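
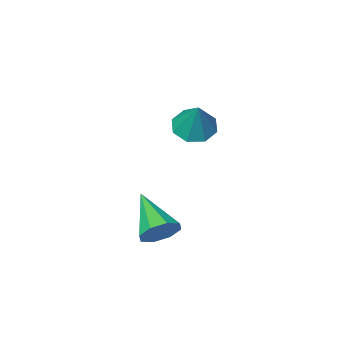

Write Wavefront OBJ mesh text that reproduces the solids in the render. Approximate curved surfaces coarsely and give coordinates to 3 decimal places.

v 1.318 3.025 -3.414
v 1.856 3.248 -2.85
v 1.062 1.295 -2.486
v 1.276 3.412 -2.703
v 0.721 3.35 -2.972
v 0.516 3.098 -3.5
v 0.78 2.803 -3.977
v 1.359 2.639 -4.124
v 1.914 2.701 -3.855
v 2.12 2.953 -3.327
v -3.048 -1.636 -1.83
v -2.443 -2.27 -1.627
v -2.672 -0.784 -0.29
v -2.168 -1.748 -1.982
v -2.409 -1.161 -2.249
v -3.024 -0.851 -2.27
v -3.653 -1.002 -2.034
v -3.928 -1.524 -1.678
v -3.687 -2.111 -1.411
v -3.072 -2.421 -1.39
f 2 1 4
f 2 4 3
f 4 1 5
f 4 5 3
f 5 1 6
f 5 6 3
f 6 1 7
f 6 7 3
f 7 1 8
f 7 8 3
f 8 1 9
f 8 9 3
f 9 1 10
f 9 10 3
f 10 1 2
f 10 2 3
f 12 11 14
f 12 14 13
f 14 11 15
f 14 15 13
f 15 11 16
f 15 16 13
f 16 11 17
f 16 17 13
f 17 11 18
f 17 18 13
f 18 11 19
f 18 19 13
f 19 11 20
f 19 20 13
f 20 11 12
f 20 12 13



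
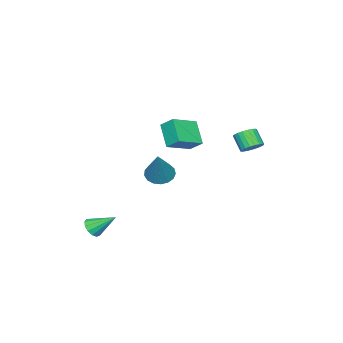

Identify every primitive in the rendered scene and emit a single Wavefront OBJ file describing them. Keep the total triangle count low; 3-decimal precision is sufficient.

v 3.774 -3.229 -3.781
v 4.385 -3.095 -3.708
v 3.406 -2.051 -2.859
v 4.275 -2.909 -3.99
v 4.006 -2.824 -4.205
v 3.663 -2.868 -4.286
v 3.355 -3.027 -4.206
v 3.181 -3.249 -3.992
v 3.195 -3.465 -3.71
v 3.392 -3.606 -3.451
v 3.711 -3.627 -3.297
v 4.05 -3.522 -3.296
v 4.302 -3.323 -3.45
v 0.687 0.647 1.576
v -0.034 -0.165 2.639
v 0.709 1.386 2.156
v -0.012 0.574 3.219
v 2.112 0.146 2.161
v 1.391 -0.666 3.224
v 2.134 0.885 2.741
v 1.413 0.073 3.804
v -3.199 2.006 0.453
v -2.593 1.749 0.493
v -2.914 1.116 1.307
v -3.521 1.374 1.267
v -2.576 1.962 0.665
v -2.897 1.329 1.479
v -2.667 2.183 0.8
v -2.988 1.55 1.614
v -2.85 2.373 0.876
v -3.171 1.74 1.69
v -3.093 2.5 0.878
v -3.414 1.867 1.692
v -3.355 2.541 0.807
v -3.676 1.908 1.621
v -3.59 2.49 0.675
v -3.911 1.857 1.489
v -3.757 2.355 0.504
v -4.079 1.723 1.318
v -3.828 2.16 0.324
v -4.149 1.528 1.139
v -3.79 1.939 0.167
v -4.112 1.306 0.981
v -3.65 1.729 0.059
v -3.972 1.096 0.873
v -3.432 1.567 0.019
v -3.754 0.934 0.833
v -3.174 1.481 0.054
v -3.496 0.848 0.868
v -2.92 1.486 0.158
v -3.242 0.853 0.973
v -2.715 1.581 0.313
v -3.036 0.948 1.127
v 1.967 -0.341 0.124
v 2.63 -0.306 -0.304
v 3.093 0.261 1.916
v 2.486 0.043 -0.331
v 2.224 0.304 -0.254
v 1.903 0.417 -0.09
v 1.596 0.357 0.123
v 1.374 0.137 0.336
v 1.288 -0.193 0.501
v 1.358 -0.556 0.579
v 1.567 -0.87 0.553
v 1.868 -1.063 0.429
v 2.191 -1.09 0.235
v 2.463 -0.946 0.016
v 2.621 -0.663 -0.179
f 2 1 4
f 2 4 3
f 4 1 5
f 4 5 3
f 5 1 6
f 5 6 3
f 6 1 7
f 6 7 3
f 7 1 8
f 7 8 3
f 8 1 9
f 8 9 3
f 9 1 10
f 9 10 3
f 10 1 11
f 10 11 3
f 11 1 12
f 11 12 3
f 12 1 13
f 12 13 3
f 13 1 2
f 13 2 3
f 15 17 14
f 18 15 14
f 14 17 16
f 16 18 14
f 15 21 17
f 19 15 18
f 19 21 15
f 17 21 16
f 20 18 16
f 16 21 20
f 20 19 18
f 21 19 20
f 23 22 26
f 23 26 24
f 24 26 27
f 24 27 25
f 26 22 28
f 26 28 27
f 27 28 29
f 27 29 25
f 28 22 30
f 28 30 29
f 29 30 31
f 29 31 25
f 30 22 32
f 30 32 31
f 31 32 33
f 31 33 25
f 32 22 34
f 32 34 33
f 33 34 35
f 33 35 25
f 34 22 36
f 34 36 35
f 35 36 37
f 35 37 25
f 36 22 38
f 36 38 37
f 37 38 39
f 37 39 25
f 38 22 40
f 38 40 39
f 39 40 41
f 39 41 25
f 40 22 42
f 40 42 41
f 41 42 43
f 41 43 25
f 42 22 44
f 42 44 43
f 43 44 45
f 43 45 25
f 44 22 46
f 44 46 45
f 45 46 47
f 45 47 25
f 46 22 48
f 46 48 47
f 47 48 49
f 47 49 25
f 48 22 50
f 48 50 49
f 49 50 51
f 49 51 25
f 50 22 52
f 50 52 51
f 51 52 53
f 51 53 25
f 52 22 23
f 52 23 53
f 53 23 24
f 53 24 25
f 55 54 57
f 55 57 56
f 57 54 58
f 57 58 56
f 58 54 59
f 58 59 56
f 59 54 60
f 59 60 56
f 60 54 61
f 60 61 56
f 61 54 62
f 61 62 56
f 62 54 63
f 62 63 56
f 63 54 64
f 63 64 56
f 64 54 65
f 64 65 56
f 65 54 66
f 65 66 56
f 66 54 67
f 66 67 56
f 67 54 68
f 67 68 56
f 68 54 55
f 68 55 56



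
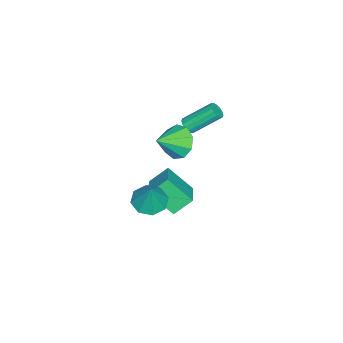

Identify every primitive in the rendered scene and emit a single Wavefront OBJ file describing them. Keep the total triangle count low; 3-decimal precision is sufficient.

v -2.063 -1.491 2.937
v -1.743 -1.668 3.291
v -2.336 -0.326 4.498
v -2.657 -0.149 4.143
v -1.604 -1.487 3.158
v -2.197 -0.145 4.365
v -1.589 -1.307 2.965
v -2.182 0.035 4.172
v -1.7 -1.177 2.765
v -2.294 0.166 3.972
v -1.91 -1.13 2.611
v -2.503 0.212 3.817
v -2.16 -1.181 2.544
v -2.753 0.162 3.75
v -2.384 -1.314 2.582
v -2.977 0.028 3.789
v -2.523 -1.495 2.715
v -3.116 -0.153 3.922
v -2.538 -1.675 2.908
v -3.131 -0.333 4.115
v -2.426 -1.806 3.108
v -3.02 -0.463 4.315
v -2.217 -1.852 3.263
v -2.81 -0.51 4.469
v -1.967 -1.802 3.33
v -2.56 -0.459 4.536
v -2.265 -2.323 -4.018
v -2.239 -3.715 -2.696
v -2.901 -1.493 -3.132
v -2.874 -2.885 -1.81
v -0.786 -1.775 -3.47
v -0.759 -3.167 -2.148
v -1.421 -0.945 -2.584
v -1.395 -2.337 -1.262
v -0.02 -2.802 -1.909
v 0.502 -3.643 -1.927
v 0.56 -2.478 -0.311
v 0.896 -3.051 -2.191
v 0.753 -2.314 -2.289
v 0.157 -1.862 -2.164
v -0.542 -1.961 -1.89
v -0.936 -2.553 -1.627
v -0.793 -3.291 -1.529
v -0.197 -3.742 -1.653
v -0.389 -1.393 3.105
v 0.238 -1.379 2.276
v 0.749 -2.107 3.955
v 0.326 -0.785 2.657
v 0.079 -0.476 3.248
v -0.387 -0.595 3.772
v -0.854 -1.088 3.984
v -1.104 -1.724 3.785
v -1.019 -2.205 3.267
v -0.64 -2.306 2.674
v -0.143 -1.98 2.283
f 2 1 5
f 2 5 3
f 3 5 6
f 3 6 4
f 5 1 7
f 5 7 6
f 6 7 8
f 6 8 4
f 7 1 9
f 7 9 8
f 8 9 10
f 8 10 4
f 9 1 11
f 9 11 10
f 10 11 12
f 10 12 4
f 11 1 13
f 11 13 12
f 12 13 14
f 12 14 4
f 13 1 15
f 13 15 14
f 14 15 16
f 14 16 4
f 15 1 17
f 15 17 16
f 16 17 18
f 16 18 4
f 17 1 19
f 17 19 18
f 18 19 20
f 18 20 4
f 19 1 21
f 19 21 20
f 20 21 22
f 20 22 4
f 21 1 23
f 21 23 22
f 22 23 24
f 22 24 4
f 23 1 25
f 23 25 24
f 24 25 26
f 24 26 4
f 25 1 2
f 25 2 26
f 26 2 3
f 26 3 4
f 28 30 27
f 31 28 27
f 27 30 29
f 29 31 27
f 28 34 30
f 32 28 31
f 32 34 28
f 30 34 29
f 33 31 29
f 29 34 33
f 33 32 31
f 34 32 33
f 36 35 38
f 36 38 37
f 38 35 39
f 38 39 37
f 39 35 40
f 39 40 37
f 40 35 41
f 40 41 37
f 41 35 42
f 41 42 37
f 42 35 43
f 42 43 37
f 43 35 44
f 43 44 37
f 44 35 36
f 44 36 37
f 46 45 48
f 46 48 47
f 48 45 49
f 48 49 47
f 49 45 50
f 49 50 47
f 50 45 51
f 50 51 47
f 51 45 52
f 51 52 47
f 52 45 53
f 52 53 47
f 53 45 54
f 53 54 47
f 54 45 55
f 54 55 47
f 55 45 46
f 55 46 47



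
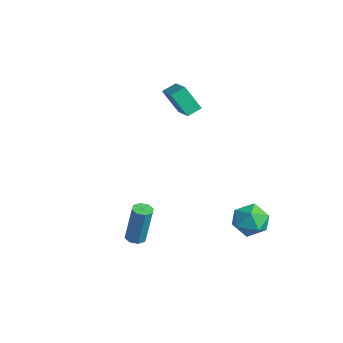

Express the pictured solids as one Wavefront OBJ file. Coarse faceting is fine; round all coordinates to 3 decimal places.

v -1.934 0.021 4.266
v -1.924 0.802 4.599
v -3.426 0.331 3.582
v -3.416 1.113 3.916
v -1.224 0.567 2.964
v -1.214 1.349 3.298
v -2.716 0.878 2.281
v -2.706 1.659 2.614
v 3.407 2.223 -1.91
v 4.294 1.984 -1.397
v 3.166 0.576 -2.263
v 4.053 0.337 -1.75
v 3.214 0.681 -1.218
v 3.363 1.699 -0.999
v 4.097 0.861 -2.661
v 4.246 1.879 -2.442
v 4.72 1.142 -1.861
v 4.174 1.03 -0.97
v 3.286 1.53 -2.69
v 2.74 1.418 -1.799
v 1.739 -3.962 -2.51
v 2.013 -4.425 -2.47
v 2.215 -4.122 -0.331
v 1.941 -3.658 -0.37
v 2.26 -4.101 -2.539
v 2.462 -3.798 -0.4
v 2.202 -3.695 -2.591
v 2.404 -3.392 -0.452
v 1.872 -3.446 -2.595
v 2.074 -3.142 -0.456
v 1.465 -3.498 -2.549
v 1.667 -3.195 -0.41
v 1.218 -3.822 -2.48
v 1.42 -3.519 -0.341
v 1.276 -4.228 -2.428
v 1.478 -3.925 -0.289
v 1.606 -4.478 -2.424
v 1.808 -4.174 -0.285
f 2 4 1
f 5 2 1
f 1 4 3
f 3 5 1
f 2 8 4
f 6 2 5
f 6 8 2
f 4 8 3
f 7 5 3
f 3 8 7
f 7 6 5
f 8 6 7
f 9 20 14
f 9 14 10
f 9 10 16
f 9 16 19
f 9 19 20
f 10 14 18
f 14 20 13
f 20 19 11
f 19 16 15
f 16 10 17
f 12 18 13
f 12 13 11
f 12 11 15
f 12 15 17
f 12 17 18
f 13 18 14
f 11 13 20
f 15 11 19
f 17 15 16
f 18 17 10
f 22 21 25
f 22 25 23
f 23 25 26
f 23 26 24
f 25 21 27
f 25 27 26
f 26 27 28
f 26 28 24
f 27 21 29
f 27 29 28
f 28 29 30
f 28 30 24
f 29 21 31
f 29 31 30
f 30 31 32
f 30 32 24
f 31 21 33
f 31 33 32
f 32 33 34
f 32 34 24
f 33 21 35
f 33 35 34
f 34 35 36
f 34 36 24
f 35 21 37
f 35 37 36
f 36 37 38
f 36 38 24
f 37 21 22
f 37 22 38
f 38 22 23
f 38 23 24



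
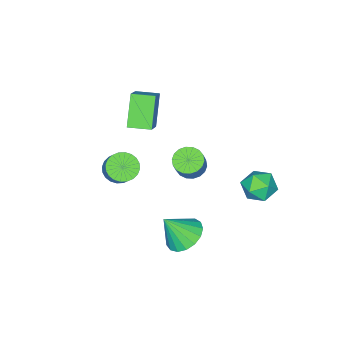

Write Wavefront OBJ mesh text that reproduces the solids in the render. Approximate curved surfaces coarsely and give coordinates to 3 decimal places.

v -0.368 -3.389 -1.301
v -1.4 -4.014 0.231
v 0.726 -2.723 -0.292
v -0.306 -3.348 1.24
v 0.266 -4.432 -1.3
v -0.766 -5.057 0.232
v 1.36 -3.766 -0.291
v 0.328 -4.391 1.241
v 3.028 -2.825 -1.721
v 3.592 -2.484 -2.225
v 4.017 -1.854 -1.322
v 3.452 -2.195 -0.819
v 3.346 -2.275 -2.255
v 3.771 -1.645 -1.352
v 3.052 -2.15 -2.204
v 3.477 -1.52 -1.301
v 2.754 -2.128 -2.079
v 3.178 -1.498 -1.176
v 2.498 -2.212 -1.9
v 2.922 -1.582 -0.997
v 2.322 -2.389 -1.694
v 2.746 -1.759 -0.791
v 2.254 -2.633 -1.492
v 2.678 -2.003 -0.589
v 2.303 -2.906 -1.325
v 2.728 -2.276 -0.422
v 2.463 -3.166 -1.218
v 2.888 -2.536 -0.315
v 2.709 -3.375 -1.188
v 3.134 -2.745 -0.285
v 3.003 -3.5 -1.239
v 3.428 -2.87 -0.336
v 3.302 -3.522 -1.364
v 3.726 -2.892 -0.461
v 3.558 -3.438 -1.543
v 3.982 -2.808 -0.64
v 3.734 -3.261 -1.749
v 4.158 -2.631 -0.846
v 3.802 -3.017 -1.951
v 4.226 -2.387 -1.048
v 3.752 -2.744 -2.118
v 4.177 -2.114 -1.215
v -0.746 -1.45 -3.532
v -0.097 -1.223 -3.941
v 0.475 -0.942 -2.877
v -0.174 -1.17 -2.468
v -0.286 -0.922 -3.918
v 0.286 -0.642 -2.854
v -0.566 -0.726 -3.82
v 0.006 -0.445 -2.755
v -0.882 -0.673 -3.664
v -0.31 -0.393 -2.6
v -1.171 -0.774 -3.482
v -0.599 -0.494 -2.418
v -1.375 -1.009 -3.31
v -0.804 -0.729 -2.246
v -1.455 -1.332 -3.182
v -0.884 -1.051 -2.118
v -1.395 -1.678 -3.123
v -0.823 -1.397 -2.059
v -1.206 -1.978 -3.146
v -0.634 -1.698 -2.082
v -0.926 -2.175 -3.245
v -0.354 -1.894 -2.18
v -0.61 -2.227 -3.4
v -0.038 -1.947 -2.336
v -0.321 -2.126 -3.582
v 0.251 -1.846 -2.518
v -0.116 -1.891 -3.754
v 0.455 -1.611 -2.69
v -0.036 -1.569 -3.882
v 0.535 -1.288 -2.818
v 2.769 1.054 -4.689
v 3.724 1.433 -4.987
v 3.491 0.366 -3.251
v 3.525 1.812 -4.706
v 3.152 2.017 -4.421
v 2.691 2.001 -4.197
v 2.249 1.768 -4.086
v 1.925 1.372 -4.114
v 1.795 0.903 -4.273
v 1.888 0.468 -4.527
v 2.183 0.168 -4.819
v 2.613 0.071 -5.081
v 3.078 0.199 -5.253
v 3.472 0.522 -5.296
v 3.705 0.968 -5.2
v -1.272 2.956 -2.728
v -0.568 2.335 -3.037
v -2.352 2.165 -3.603
v -1.648 1.544 -3.912
v -1.945 1.525 -2.97
v -1.277 2.014 -2.429
v -1.643 2.486 -4.211
v -0.975 2.975 -3.67
v -0.797 2.045 -3.954
v -0.983 1.451 -3.186
v -1.937 3.049 -3.454
v -2.123 2.455 -2.686
f 2 4 1
f 5 2 1
f 1 4 3
f 3 5 1
f 2 8 4
f 6 2 5
f 6 8 2
f 4 8 3
f 7 5 3
f 3 8 7
f 7 6 5
f 8 6 7
f 10 9 13
f 10 13 11
f 11 13 14
f 11 14 12
f 13 9 15
f 13 15 14
f 14 15 16
f 14 16 12
f 15 9 17
f 15 17 16
f 16 17 18
f 16 18 12
f 17 9 19
f 17 19 18
f 18 19 20
f 18 20 12
f 19 9 21
f 19 21 20
f 20 21 22
f 20 22 12
f 21 9 23
f 21 23 22
f 22 23 24
f 22 24 12
f 23 9 25
f 23 25 24
f 24 25 26
f 24 26 12
f 25 9 27
f 25 27 26
f 26 27 28
f 26 28 12
f 27 9 29
f 27 29 28
f 28 29 30
f 28 30 12
f 29 9 31
f 29 31 30
f 30 31 32
f 30 32 12
f 31 9 33
f 31 33 32
f 32 33 34
f 32 34 12
f 33 9 35
f 33 35 34
f 34 35 36
f 34 36 12
f 35 9 37
f 35 37 36
f 36 37 38
f 36 38 12
f 37 9 39
f 37 39 38
f 38 39 40
f 38 40 12
f 39 9 41
f 39 41 40
f 40 41 42
f 40 42 12
f 41 9 10
f 41 10 42
f 42 10 11
f 42 11 12
f 44 43 47
f 44 47 45
f 45 47 48
f 45 48 46
f 47 43 49
f 47 49 48
f 48 49 50
f 48 50 46
f 49 43 51
f 49 51 50
f 50 51 52
f 50 52 46
f 51 43 53
f 51 53 52
f 52 53 54
f 52 54 46
f 53 43 55
f 53 55 54
f 54 55 56
f 54 56 46
f 55 43 57
f 55 57 56
f 56 57 58
f 56 58 46
f 57 43 59
f 57 59 58
f 58 59 60
f 58 60 46
f 59 43 61
f 59 61 60
f 60 61 62
f 60 62 46
f 61 43 63
f 61 63 62
f 62 63 64
f 62 64 46
f 63 43 65
f 63 65 64
f 64 65 66
f 64 66 46
f 65 43 67
f 65 67 66
f 66 67 68
f 66 68 46
f 67 43 69
f 67 69 68
f 68 69 70
f 68 70 46
f 69 43 71
f 69 71 70
f 70 71 72
f 70 72 46
f 71 43 44
f 71 44 72
f 72 44 45
f 72 45 46
f 74 73 76
f 74 76 75
f 76 73 77
f 76 77 75
f 77 73 78
f 77 78 75
f 78 73 79
f 78 79 75
f 79 73 80
f 79 80 75
f 80 73 81
f 80 81 75
f 81 73 82
f 81 82 75
f 82 73 83
f 82 83 75
f 83 73 84
f 83 84 75
f 84 73 85
f 84 85 75
f 85 73 86
f 85 86 75
f 86 73 87
f 86 87 75
f 87 73 74
f 87 74 75
f 88 99 93
f 88 93 89
f 88 89 95
f 88 95 98
f 88 98 99
f 89 93 97
f 93 99 92
f 99 98 90
f 98 95 94
f 95 89 96
f 91 97 92
f 91 92 90
f 91 90 94
f 91 94 96
f 91 96 97
f 92 97 93
f 90 92 99
f 94 90 98
f 96 94 95
f 97 96 89



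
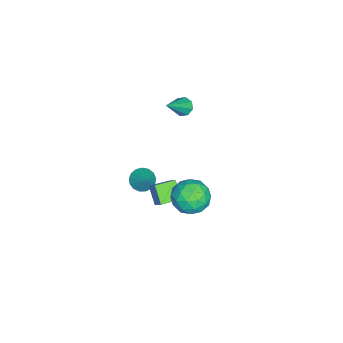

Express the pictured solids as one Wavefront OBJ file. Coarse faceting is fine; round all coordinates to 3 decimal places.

v -4.08 -2.348 -0.937
v -3.684 -2.394 -1.358
v -2.68 -2.872 0.437
v -3.701 -1.985 -1.185
v -3.94 -1.789 -0.866
v -4.261 -1.92 -0.589
v -4.476 -2.301 -0.515
v -4.459 -2.71 -0.689
v -4.22 -2.906 -1.007
v -3.899 -2.775 -1.284
v 1.263 -1.714 -1.487
v 1.815 -1.26 -0.704
v 1.933 -1.24 -2.235
v 2.485 -0.786 -1.452
v 1.915 -2.574 -1.448
v 2.467 -2.12 -0.665
v 2.585 -2.1 -2.196
v 3.137 -1.646 -1.413
v 3.039 0.688 -0.905
v 3.53 0.265 -0.089
v 2.23 -0.765 -1.171
v 2.721 -1.188 -0.355
v 2.007 -0.445 -0.206
v 2.507 0.453 -0.041
v 3.253 -0.953 -1.219
v 3.753 -0.055 -1.054
v 3.662 -0.749 -0.283
v 2.892 -0.435 0.343
v 2.868 -0.065 -1.603
v 2.098 0.249 -0.977
v 3.355 0.604 -0.474
v 2.405 -1.104 -0.786
v 1.985 -0.668 -0.699
v 2.273 -0.916 -0.219
v 2.754 0.715 -0.446
v 3.043 0.466 0.034
v 2.147 0.049 -0.035
v 2.717 -0.966 -1.294
v 3.006 -1.215 -0.814
v 3.487 0.416 -1.041
v 3.775 0.168 -0.561
v 3.613 -0.549 -1.225
v 3.721 -0.24 -0.108
v 3.246 -1.094 -0.265
v 3.559 -0.956 -0.772
v 3.853 -0.429 -0.675
v 3.269 -0.056 0.26
v 2.793 -0.91 0.103
v 2.374 -0.473 0.191
v 2.667 0.055 0.288
v 3.346 -0.652 0.145
v 2.967 0.41 -1.363
v 2.491 -0.444 -1.52
v 3.093 -0.555 -1.548
v 3.386 -0.027 -1.451
v 2.514 0.594 -0.995
v 2.039 -0.26 -1.152
v 1.907 -0.071 -0.585
v 2.201 0.456 -0.488
v 2.414 0.152 -1.405
v -0.65 -3.598 -4.026
v -0.219 -4.144 -4.101
v 0.11 -3.122 -3.114
v -0.1 -3.918 -4.318
v -0.108 -3.618 -4.468
v -0.239 -3.314 -4.517
v -0.465 -3.075 -4.453
v -0.734 -2.956 -4.292
v -0.983 -2.984 -4.07
v -1.156 -3.152 -3.838
v -1.213 -3.423 -3.649
v -1.141 -3.734 -3.546
v -0.957 -4.013 -3.554
v -0.703 -4.198 -3.67
v -0.436 -4.245 -3.867
f 2 1 4
f 2 4 3
f 4 1 5
f 4 5 3
f 5 1 6
f 5 6 3
f 6 1 7
f 6 7 3
f 7 1 8
f 7 8 3
f 8 1 9
f 8 9 3
f 9 1 10
f 9 10 3
f 10 1 2
f 10 2 3
f 12 14 11
f 15 12 11
f 11 14 13
f 13 15 11
f 12 18 14
f 16 12 15
f 16 18 12
f 14 18 13
f 17 15 13
f 13 18 17
f 17 16 15
f 18 16 17
f 19 56 35
f 56 30 59
f 35 59 24
f 56 59 35
f 19 35 31
f 35 24 36
f 31 36 20
f 35 36 31
f 19 31 40
f 31 20 41
f 40 41 26
f 31 41 40
f 19 40 52
f 40 26 55
f 52 55 29
f 40 55 52
f 19 52 56
f 52 29 60
f 56 60 30
f 52 60 56
f 20 36 47
f 36 24 50
f 47 50 28
f 36 50 47
f 24 59 37
f 59 30 58
f 37 58 23
f 59 58 37
f 30 60 57
f 60 29 53
f 57 53 21
f 60 53 57
f 29 55 54
f 55 26 42
f 54 42 25
f 55 42 54
f 26 41 46
f 41 20 43
f 46 43 27
f 41 43 46
f 22 48 34
f 48 28 49
f 34 49 23
f 48 49 34
f 22 34 32
f 34 23 33
f 32 33 21
f 34 33 32
f 22 32 39
f 32 21 38
f 39 38 25
f 32 38 39
f 22 39 44
f 39 25 45
f 44 45 27
f 39 45 44
f 22 44 48
f 44 27 51
f 48 51 28
f 44 51 48
f 23 49 37
f 49 28 50
f 37 50 24
f 49 50 37
f 21 33 57
f 33 23 58
f 57 58 30
f 33 58 57
f 25 38 54
f 38 21 53
f 54 53 29
f 38 53 54
f 27 45 46
f 45 25 42
f 46 42 26
f 45 42 46
f 28 51 47
f 51 27 43
f 47 43 20
f 51 43 47
f 62 61 64
f 62 64 63
f 64 61 65
f 64 65 63
f 65 61 66
f 65 66 63
f 66 61 67
f 66 67 63
f 67 61 68
f 67 68 63
f 68 61 69
f 68 69 63
f 69 61 70
f 69 70 63
f 70 61 71
f 70 71 63
f 71 61 72
f 71 72 63
f 72 61 73
f 72 73 63
f 73 61 74
f 73 74 63
f 74 61 75
f 74 75 63
f 75 61 62
f 75 62 63



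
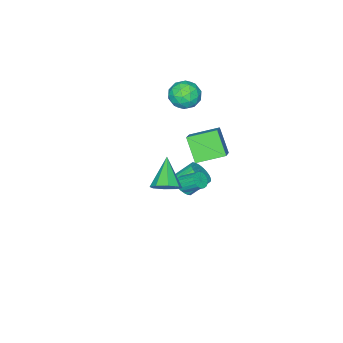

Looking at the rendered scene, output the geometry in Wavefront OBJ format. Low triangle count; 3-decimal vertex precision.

v -0.551 0.483 -2.409
v -0.063 1.063 -2.36
v -0.861 1.658 -1.463
v -1.349 1.077 -1.511
v -0.241 1.155 -2.579
v -1.039 1.75 -1.681
v -0.466 1.145 -2.772
v -1.264 1.74 -1.874
v -0.704 1.033 -2.91
v -1.501 1.628 -2.012
v -0.919 0.838 -2.971
v -1.716 1.433 -2.073
v -1.077 0.589 -2.947
v -1.875 1.184 -2.049
v -1.156 0.323 -2.841
v -1.954 0.918 -1.943
v -1.143 0.082 -2.669
v -1.94 0.677 -1.771
v -1.039 -0.098 -2.457
v -1.837 0.497 -1.56
v -0.861 -0.19 -2.239
v -1.659 0.405 -1.341
v -0.636 -0.18 -2.046
v -1.434 0.415 -1.148
v -0.399 -0.068 -1.908
v -1.196 0.527 -1.01
v -0.184 0.127 -1.847
v -0.981 0.722 -0.949
v -0.025 0.376 -1.871
v -0.823 0.971 -0.973
v 0.054 0.642 -1.977
v -0.744 1.237 -1.079
v 0.04 0.883 -2.149
v -0.757 1.478 -1.251
v -3.183 -0.569 2.721
v -2.72 -0.47 3.528
v -2.18 -1.61 2.272
v -1.717 -1.511 3.079
v -2.566 -1.906 3.072
v -3.186 -1.262 3.349
v -1.714 -0.818 2.451
v -2.334 -0.174 2.728
v -1.812 -0.624 3.361
v -2.338 -1.296 3.745
v -2.562 -0.784 2.055
v -3.088 -1.456 2.439
v -3.04 -0.428 3.164
v -1.86 -1.652 2.636
v -2.359 -1.884 2.632
v -2.087 -1.826 3.107
v -3.313 -0.893 3.059
v -3.041 -0.835 3.533
v -2.95 -1.679 3.265
v -1.859 -1.245 2.267
v -1.587 -1.187 2.741
v -2.813 -0.254 2.693
v -2.541 -0.196 3.168
v -1.95 -0.401 2.535
v -2.234 -0.46 3.54
v -1.644 -1.073 3.276
v -1.643 -0.665 2.907
v -2.007 -0.287 3.07
v -2.543 -0.855 3.766
v -1.953 -1.468 3.502
v -2.452 -1.699 3.498
v -2.817 -1.321 3.661
v -2.009 -0.946 3.668
v -2.947 -0.612 2.298
v -2.357 -1.225 2.034
v -2.083 -0.759 2.139
v -2.448 -0.381 2.302
v -3.256 -1.007 2.524
v -2.666 -1.62 2.26
v -2.893 -1.793 2.73
v -3.257 -1.415 2.893
v -2.891 -1.134 2.132
v 4.499 3.969 3.219
v 5.099 3.874 3.708
v 3.461 3.091 4.321
v 4.791 4.375 3.817
v 4.313 4.637 3.575
v 3.943 4.508 3.125
v 3.898 4.063 2.729
v 4.206 3.563 2.62
v 4.684 3.301 2.862
v 5.054 3.43 3.312
v 0.468 1.521 -0.931
v 0.78 1.824 -1.197
v 0.523 2.722 -0.476
v 0.212 2.419 -0.209
v 0.581 1.852 -1.302
v 0.324 2.75 -0.581
v 0.359 1.814 -1.334
v 0.102 2.712 -0.612
v 0.159 1.718 -1.285
v -0.098 2.616 -0.564
v 0.02 1.583 -1.167
v -0.236 2.481 -0.445
v -0.029 1.436 -1.001
v -0.286 2.333 -0.28
v 0.019 1.305 -0.822
v -0.237 2.203 -0.101
v 0.157 1.218 -0.664
v -0.1 2.116 0.057
v 0.356 1.19 -0.559
v 0.099 2.088 0.162
v 0.578 1.228 -0.528
v 0.321 2.126 0.194
v 0.778 1.324 -0.576
v 0.521 2.222 0.145
v 0.916 1.459 -0.695
v 0.66 2.357 0.027
v 0.966 1.607 -0.86
v 0.709 2.504 -0.139
v 0.917 1.737 -1.039
v 0.661 2.635 -0.318
v -1.234 0.971 -0.46
v -1.623 0.009 0.784
v -2.37 2.052 0.021
v -2.759 1.089 1.265
v -0.261 1.631 0.355
v -0.65 0.668 1.599
v -1.397 2.711 0.836
v -1.786 1.749 2.08
f 2 1 5
f 2 5 3
f 3 5 6
f 3 6 4
f 5 1 7
f 5 7 6
f 6 7 8
f 6 8 4
f 7 1 9
f 7 9 8
f 8 9 10
f 8 10 4
f 9 1 11
f 9 11 10
f 10 11 12
f 10 12 4
f 11 1 13
f 11 13 12
f 12 13 14
f 12 14 4
f 13 1 15
f 13 15 14
f 14 15 16
f 14 16 4
f 15 1 17
f 15 17 16
f 16 17 18
f 16 18 4
f 17 1 19
f 17 19 18
f 18 19 20
f 18 20 4
f 19 1 21
f 19 21 20
f 20 21 22
f 20 22 4
f 21 1 23
f 21 23 22
f 22 23 24
f 22 24 4
f 23 1 25
f 23 25 24
f 24 25 26
f 24 26 4
f 25 1 27
f 25 27 26
f 26 27 28
f 26 28 4
f 27 1 29
f 27 29 28
f 28 29 30
f 28 30 4
f 29 1 31
f 29 31 30
f 30 31 32
f 30 32 4
f 31 1 33
f 31 33 32
f 32 33 34
f 32 34 4
f 33 1 2
f 33 2 34
f 34 2 3
f 34 3 4
f 35 72 51
f 72 46 75
f 51 75 40
f 72 75 51
f 35 51 47
f 51 40 52
f 47 52 36
f 51 52 47
f 35 47 56
f 47 36 57
f 56 57 42
f 47 57 56
f 35 56 68
f 56 42 71
f 68 71 45
f 56 71 68
f 35 68 72
f 68 45 76
f 72 76 46
f 68 76 72
f 36 52 63
f 52 40 66
f 63 66 44
f 52 66 63
f 40 75 53
f 75 46 74
f 53 74 39
f 75 74 53
f 46 76 73
f 76 45 69
f 73 69 37
f 76 69 73
f 45 71 70
f 71 42 58
f 70 58 41
f 71 58 70
f 42 57 62
f 57 36 59
f 62 59 43
f 57 59 62
f 38 64 50
f 64 44 65
f 50 65 39
f 64 65 50
f 38 50 48
f 50 39 49
f 48 49 37
f 50 49 48
f 38 48 55
f 48 37 54
f 55 54 41
f 48 54 55
f 38 55 60
f 55 41 61
f 60 61 43
f 55 61 60
f 38 60 64
f 60 43 67
f 64 67 44
f 60 67 64
f 39 65 53
f 65 44 66
f 53 66 40
f 65 66 53
f 37 49 73
f 49 39 74
f 73 74 46
f 49 74 73
f 41 54 70
f 54 37 69
f 70 69 45
f 54 69 70
f 43 61 62
f 61 41 58
f 62 58 42
f 61 58 62
f 44 67 63
f 67 43 59
f 63 59 36
f 67 59 63
f 78 77 80
f 78 80 79
f 80 77 81
f 80 81 79
f 81 77 82
f 81 82 79
f 82 77 83
f 82 83 79
f 83 77 84
f 83 84 79
f 84 77 85
f 84 85 79
f 85 77 86
f 85 86 79
f 86 77 78
f 86 78 79
f 88 87 91
f 88 91 89
f 89 91 92
f 89 92 90
f 91 87 93
f 91 93 92
f 92 93 94
f 92 94 90
f 93 87 95
f 93 95 94
f 94 95 96
f 94 96 90
f 95 87 97
f 95 97 96
f 96 97 98
f 96 98 90
f 97 87 99
f 97 99 98
f 98 99 100
f 98 100 90
f 99 87 101
f 99 101 100
f 100 101 102
f 100 102 90
f 101 87 103
f 101 103 102
f 102 103 104
f 102 104 90
f 103 87 105
f 103 105 104
f 104 105 106
f 104 106 90
f 105 87 107
f 105 107 106
f 106 107 108
f 106 108 90
f 107 87 109
f 107 109 108
f 108 109 110
f 108 110 90
f 109 87 111
f 109 111 110
f 110 111 112
f 110 112 90
f 111 87 113
f 111 113 112
f 112 113 114
f 112 114 90
f 113 87 115
f 113 115 114
f 114 115 116
f 114 116 90
f 115 87 88
f 115 88 116
f 116 88 89
f 116 89 90
f 118 120 117
f 121 118 117
f 117 120 119
f 119 121 117
f 118 124 120
f 122 118 121
f 122 124 118
f 120 124 119
f 123 121 119
f 119 124 123
f 123 122 121
f 124 122 123



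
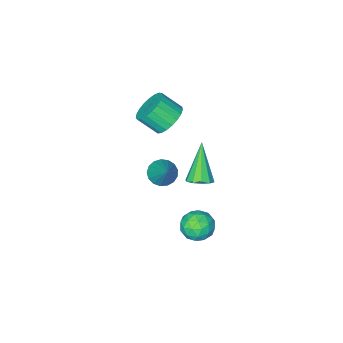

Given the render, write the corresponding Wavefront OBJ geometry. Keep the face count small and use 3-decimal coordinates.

v -2.102 -1.024 1.844
v -1.697 -1.42 1.183
v -1.113 -2.111 1.956
v -1.518 -1.716 2.616
v -1.472 -1.147 1.257
v -0.887 -1.838 2.03
v -1.355 -0.853 1.432
v -0.771 -1.544 2.205
v -1.368 -0.588 1.678
v -0.783 -1.279 2.451
v -1.508 -0.399 1.953
v -0.923 -1.09 2.726
v -1.75 -0.318 2.209
v -1.166 -1.009 2.982
v -2.053 -0.359 2.402
v -1.469 -1.05 3.175
v -2.365 -0.515 2.498
v -1.781 -1.206 3.271
v -2.632 -0.759 2.481
v -2.047 -1.45 3.254
v -2.806 -1.049 2.354
v -2.222 -1.741 3.127
v -2.859 -1.335 2.139
v -2.275 -2.026 2.911
v -2.782 -1.567 1.872
v -2.197 -2.258 2.645
v -2.586 -1.705 1.601
v -2.002 -2.396 2.373
v -2.307 -1.726 1.371
v -1.723 -2.417 2.144
v -1.993 -1.625 1.224
v -1.408 -2.316 1.996
v -1.474 2.073 0.332
v -1.049 1.611 0.278
v -2.206 1.207 1.968
v -0.893 1.893 0.497
v -0.959 2.243 0.653
v -1.222 2.529 0.687
v -1.581 2.64 0.585
v -1.899 2.535 0.386
v -2.054 2.253 0.168
v -1.988 1.902 0.012
v -1.726 1.617 -0.022
v -1.367 1.506 0.08
v -1.079 -0.13 -0.686
v -0.418 -0.265 -0.827
v -0.561 0.99 0.666
v -0.488 -0.004 -1.017
v -0.693 0.228 -1.131
v -0.987 0.379 -1.143
v -1.302 0.412 -1.05
v -1.566 0.322 -0.873
v -1.719 0.128 -0.654
v -1.725 -0.125 -0.442
v -1.583 -0.379 -0.286
v -1.326 -0.576 -0.221
v -1.013 -0.671 -0.263
v -0.715 -0.642 -0.401
v -0.5 -0.496 -0.605
v -2.123 2.156 -2.817
v -1.831 2.53 -3.512
v -1.309 1.09 -3.048
v -1.017 1.464 -3.743
v -0.827 1.777 -2.985
v -1.33 2.436 -2.843
v -1.81 1.184 -3.717
v -2.313 1.843 -3.575
v -1.637 1.929 -4.068
v -1.03 2.295 -3.616
v -2.11 1.325 -2.944
v -1.503 1.691 -2.492
v -2.049 2.436 -3.145
v -1.091 1.184 -3.415
v -0.98 1.368 -2.97
v -0.808 1.587 -3.379
v -1.754 2.381 -2.751
v -1.583 2.601 -3.16
v -0.992 2.158 -2.85
v -1.557 1.019 -3.4
v -1.386 1.239 -3.809
v -2.332 2.033 -3.181
v -2.16 2.252 -3.59
v -2.148 1.462 -3.71
v -1.763 2.303 -3.88
v -1.284 1.676 -4.015
v -1.75 1.512 -4
v -2.046 1.899 -3.917
v -1.406 2.518 -3.614
v -0.927 1.892 -3.749
v -0.816 2.076 -3.304
v -1.112 2.463 -3.221
v -1.292 2.165 -3.941
v -2.213 1.728 -2.811
v -1.734 1.102 -2.946
v -2.028 1.157 -3.339
v -2.324 1.544 -3.256
v -1.856 1.944 -2.545
v -1.377 1.317 -2.68
v -1.094 1.721 -2.643
v -1.39 2.108 -2.56
v -1.848 1.455 -2.619
f 2 1 5
f 2 5 3
f 3 5 6
f 3 6 4
f 5 1 7
f 5 7 6
f 6 7 8
f 6 8 4
f 7 1 9
f 7 9 8
f 8 9 10
f 8 10 4
f 9 1 11
f 9 11 10
f 10 11 12
f 10 12 4
f 11 1 13
f 11 13 12
f 12 13 14
f 12 14 4
f 13 1 15
f 13 15 14
f 14 15 16
f 14 16 4
f 15 1 17
f 15 17 16
f 16 17 18
f 16 18 4
f 17 1 19
f 17 19 18
f 18 19 20
f 18 20 4
f 19 1 21
f 19 21 20
f 20 21 22
f 20 22 4
f 21 1 23
f 21 23 22
f 22 23 24
f 22 24 4
f 23 1 25
f 23 25 24
f 24 25 26
f 24 26 4
f 25 1 27
f 25 27 26
f 26 27 28
f 26 28 4
f 27 1 29
f 27 29 28
f 28 29 30
f 28 30 4
f 29 1 31
f 29 31 30
f 30 31 32
f 30 32 4
f 31 1 2
f 31 2 32
f 32 2 3
f 32 3 4
f 34 33 36
f 34 36 35
f 36 33 37
f 36 37 35
f 37 33 38
f 37 38 35
f 38 33 39
f 38 39 35
f 39 33 40
f 39 40 35
f 40 33 41
f 40 41 35
f 41 33 42
f 41 42 35
f 42 33 43
f 42 43 35
f 43 33 44
f 43 44 35
f 44 33 34
f 44 34 35
f 46 45 48
f 46 48 47
f 48 45 49
f 48 49 47
f 49 45 50
f 49 50 47
f 50 45 51
f 50 51 47
f 51 45 52
f 51 52 47
f 52 45 53
f 52 53 47
f 53 45 54
f 53 54 47
f 54 45 55
f 54 55 47
f 55 45 56
f 55 56 47
f 56 45 57
f 56 57 47
f 57 45 58
f 57 58 47
f 58 45 59
f 58 59 47
f 59 45 46
f 59 46 47
f 60 97 76
f 97 71 100
f 76 100 65
f 97 100 76
f 60 76 72
f 76 65 77
f 72 77 61
f 76 77 72
f 60 72 81
f 72 61 82
f 81 82 67
f 72 82 81
f 60 81 93
f 81 67 96
f 93 96 70
f 81 96 93
f 60 93 97
f 93 70 101
f 97 101 71
f 93 101 97
f 61 77 88
f 77 65 91
f 88 91 69
f 77 91 88
f 65 100 78
f 100 71 99
f 78 99 64
f 100 99 78
f 71 101 98
f 101 70 94
f 98 94 62
f 101 94 98
f 70 96 95
f 96 67 83
f 95 83 66
f 96 83 95
f 67 82 87
f 82 61 84
f 87 84 68
f 82 84 87
f 63 89 75
f 89 69 90
f 75 90 64
f 89 90 75
f 63 75 73
f 75 64 74
f 73 74 62
f 75 74 73
f 63 73 80
f 73 62 79
f 80 79 66
f 73 79 80
f 63 80 85
f 80 66 86
f 85 86 68
f 80 86 85
f 63 85 89
f 85 68 92
f 89 92 69
f 85 92 89
f 64 90 78
f 90 69 91
f 78 91 65
f 90 91 78
f 62 74 98
f 74 64 99
f 98 99 71
f 74 99 98
f 66 79 95
f 79 62 94
f 95 94 70
f 79 94 95
f 68 86 87
f 86 66 83
f 87 83 67
f 86 83 87
f 69 92 88
f 92 68 84
f 88 84 61
f 92 84 88



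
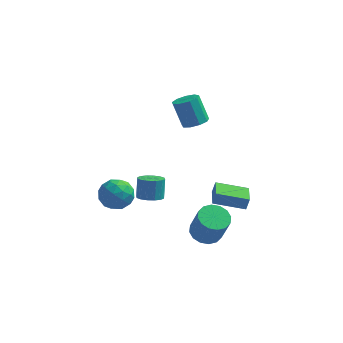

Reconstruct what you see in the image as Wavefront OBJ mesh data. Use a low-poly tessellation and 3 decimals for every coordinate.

v 1.388 1.774 2.756
v 2.132 2.126 2.97
v 1.436 2.598 4.618
v 0.692 2.246 4.404
v 1.791 2.521 2.713
v 1.095 2.993 4.361
v 1.262 2.567 2.476
v 0.566 3.038 4.124
v 0.792 2.242 2.37
v 0.096 2.713 4.018
v 0.601 1.698 2.445
v -0.096 2.169 4.093
v 0.778 1.19 2.665
v 0.082 1.661 4.313
v 1.241 0.955 2.928
v 0.544 1.426 4.576
v 1.772 1.104 3.11
v 1.076 1.575 4.758
v 2.124 1.566 3.127
v 1.428 2.038 4.774
v 2.593 -1.196 -4.719
v 3.348 -1.755 -5.116
v 3.943 -2.283 -3.237
v 3.187 -1.724 -2.841
v 3.556 -1.274 -5.046
v 4.15 -1.803 -3.167
v 3.505 -0.773 -4.889
v 4.1 -1.301 -3.01
v 3.21 -0.385 -4.686
v 3.805 -0.913 -2.808
v 2.75 -0.214 -4.493
v 3.344 -0.742 -2.614
v 2.247 -0.306 -4.36
v 2.842 -0.835 -2.481
v 1.837 -0.637 -4.323
v 2.432 -1.165 -2.444
v 1.63 -1.117 -4.393
v 2.224 -1.646 -2.514
v 1.68 -1.619 -4.55
v 2.275 -2.147 -2.671
v 1.975 -2.007 -4.752
v 2.57 -2.535 -2.874
v 2.436 -2.178 -4.946
v 3.03 -2.706 -3.067
v 2.938 -2.085 -5.079
v 3.533 -2.614 -3.2
v 2.939 -1.06 -2.16
v 3.124 -0.937 -1.35
v 2.663 0.376 -2.315
v 2.848 0.499 -1.505
v 4.892 -0.739 -2.655
v 5.077 -0.616 -1.845
v 4.616 0.697 -2.81
v 4.801 0.82 -2
v -0.965 -0.204 -2.931
v -0.239 0.188 -3.089
v -0.289 0.796 -1.807
v -1.015 0.404 -1.649
v -0.547 0.46 -3.23
v -0.597 1.069 -1.948
v -0.967 0.554 -3.291
v -1.017 1.163 -2.009
v -1.386 0.445 -3.256
v -1.436 1.054 -1.974
v -1.693 0.162 -3.134
v -1.743 0.771 -1.852
v -1.804 -0.219 -2.957
v -1.854 0.39 -1.675
v -1.691 -0.596 -2.773
v -1.741 0.012 -1.491
v -1.383 -0.869 -2.632
v -1.433 -0.26 -1.35
v -0.963 -0.963 -2.571
v -1.013 -0.354 -1.289
v -0.544 -0.854 -2.606
v -0.594 -0.245 -1.324
v -0.237 -0.571 -2.728
v -0.287 0.038 -1.446
v -0.126 -0.19 -2.905
v -0.176 0.419 -1.623
v -3.315 0.24 -2.218
v -2.392 0.141 -2.924
v -3.408 -1.641 -2.076
v -2.485 -1.74 -2.782
v -2.354 -1.303 -1.708
v -2.296 -0.141 -1.796
v -3.504 -1.359 -3.204
v -3.446 -0.197 -3.292
v -2.508 -0.848 -3.534
v -1.797 -0.813 -2.609
v -4.003 -0.687 -2.391
v -3.292 -0.652 -1.466
v -2.845 0.355 -2.584
v -2.955 -1.855 -2.416
v -2.878 -1.599 -1.785
v -2.335 -1.657 -2.2
v -2.789 0.19 -1.92
v -2.246 0.132 -2.336
v -2.224 -0.717 -1.62
v -3.554 -1.632 -2.664
v -3.011 -1.69 -3.08
v -3.465 0.157 -2.8
v -2.922 0.099 -3.215
v -3.576 -0.783 -3.38
v -2.371 -0.284 -3.357
v -2.425 -1.389 -3.273
v -3.025 -1.166 -3.522
v -2.991 -0.482 -3.573
v -1.953 -0.263 -2.814
v -2.008 -1.369 -2.73
v -1.931 -1.112 -2.098
v -1.897 -0.429 -2.15
v -2.021 -0.844 -3.172
v -3.792 -0.131 -2.27
v -3.847 -1.237 -2.186
v -3.903 -1.071 -2.85
v -3.869 -0.388 -2.902
v -3.375 -0.111 -1.727
v -3.429 -1.216 -1.643
v -2.809 -1.018 -1.427
v -2.775 -0.334 -1.478
v -3.779 -0.656 -1.828
f 2 1 5
f 2 5 3
f 3 5 6
f 3 6 4
f 5 1 7
f 5 7 6
f 6 7 8
f 6 8 4
f 7 1 9
f 7 9 8
f 8 9 10
f 8 10 4
f 9 1 11
f 9 11 10
f 10 11 12
f 10 12 4
f 11 1 13
f 11 13 12
f 12 13 14
f 12 14 4
f 13 1 15
f 13 15 14
f 14 15 16
f 14 16 4
f 15 1 17
f 15 17 16
f 16 17 18
f 16 18 4
f 17 1 19
f 17 19 18
f 18 19 20
f 18 20 4
f 19 1 2
f 19 2 20
f 20 2 3
f 20 3 4
f 22 21 25
f 22 25 23
f 23 25 26
f 23 26 24
f 25 21 27
f 25 27 26
f 26 27 28
f 26 28 24
f 27 21 29
f 27 29 28
f 28 29 30
f 28 30 24
f 29 21 31
f 29 31 30
f 30 31 32
f 30 32 24
f 31 21 33
f 31 33 32
f 32 33 34
f 32 34 24
f 33 21 35
f 33 35 34
f 34 35 36
f 34 36 24
f 35 21 37
f 35 37 36
f 36 37 38
f 36 38 24
f 37 21 39
f 37 39 38
f 38 39 40
f 38 40 24
f 39 21 41
f 39 41 40
f 40 41 42
f 40 42 24
f 41 21 43
f 41 43 42
f 42 43 44
f 42 44 24
f 43 21 45
f 43 45 44
f 44 45 46
f 44 46 24
f 45 21 22
f 45 22 46
f 46 22 23
f 46 23 24
f 48 50 47
f 51 48 47
f 47 50 49
f 49 51 47
f 48 54 50
f 52 48 51
f 52 54 48
f 50 54 49
f 53 51 49
f 49 54 53
f 53 52 51
f 54 52 53
f 56 55 59
f 56 59 57
f 57 59 60
f 57 60 58
f 59 55 61
f 59 61 60
f 60 61 62
f 60 62 58
f 61 55 63
f 61 63 62
f 62 63 64
f 62 64 58
f 63 55 65
f 63 65 64
f 64 65 66
f 64 66 58
f 65 55 67
f 65 67 66
f 66 67 68
f 66 68 58
f 67 55 69
f 67 69 68
f 68 69 70
f 68 70 58
f 69 55 71
f 69 71 70
f 70 71 72
f 70 72 58
f 71 55 73
f 71 73 72
f 72 73 74
f 72 74 58
f 73 55 75
f 73 75 74
f 74 75 76
f 74 76 58
f 75 55 77
f 75 77 76
f 76 77 78
f 76 78 58
f 77 55 79
f 77 79 78
f 78 79 80
f 78 80 58
f 79 55 56
f 79 56 80
f 80 56 57
f 80 57 58
f 81 118 97
f 118 92 121
f 97 121 86
f 118 121 97
f 81 97 93
f 97 86 98
f 93 98 82
f 97 98 93
f 81 93 102
f 93 82 103
f 102 103 88
f 93 103 102
f 81 102 114
f 102 88 117
f 114 117 91
f 102 117 114
f 81 114 118
f 114 91 122
f 118 122 92
f 114 122 118
f 82 98 109
f 98 86 112
f 109 112 90
f 98 112 109
f 86 121 99
f 121 92 120
f 99 120 85
f 121 120 99
f 92 122 119
f 122 91 115
f 119 115 83
f 122 115 119
f 91 117 116
f 117 88 104
f 116 104 87
f 117 104 116
f 88 103 108
f 103 82 105
f 108 105 89
f 103 105 108
f 84 110 96
f 110 90 111
f 96 111 85
f 110 111 96
f 84 96 94
f 96 85 95
f 94 95 83
f 96 95 94
f 84 94 101
f 94 83 100
f 101 100 87
f 94 100 101
f 84 101 106
f 101 87 107
f 106 107 89
f 101 107 106
f 84 106 110
f 106 89 113
f 110 113 90
f 106 113 110
f 85 111 99
f 111 90 112
f 99 112 86
f 111 112 99
f 83 95 119
f 95 85 120
f 119 120 92
f 95 120 119
f 87 100 116
f 100 83 115
f 116 115 91
f 100 115 116
f 89 107 108
f 107 87 104
f 108 104 88
f 107 104 108
f 90 113 109
f 113 89 105
f 109 105 82
f 113 105 109



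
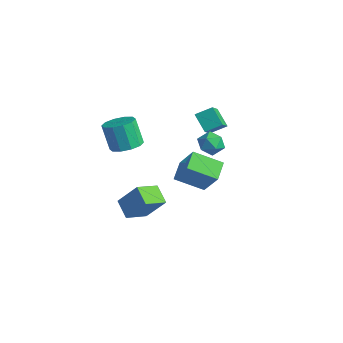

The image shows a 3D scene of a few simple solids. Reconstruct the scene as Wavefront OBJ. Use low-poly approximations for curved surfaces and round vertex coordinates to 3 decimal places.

v 0.65 1.363 2.034
v -0.415 1.441 2.954
v 1.16 2.297 2.545
v 0.094 2.374 3.465
v 1.586 0.206 3.215
v 0.52 0.283 4.135
v 2.095 1.139 3.726
v 1.03 1.217 4.646
v -0.079 -0.368 -0.329
v 1.201 -0.367 1.448
v 1.161 0.983 -1.223
v 2.44 0.985 0.554
v 0.68 -1.425 -0.874
v 1.959 -1.423 0.903
v 1.919 -0.073 -1.768
v 3.199 -0.072 0.009
v 2.988 -0.109 2.716
v 3.775 -0.047 3.179
v 2.485 -1.093 3.701
v 3.272 -1.031 4.164
v 2.692 -0.324 4.15
v 3.003 0.285 3.542
v 3.257 -1.425 3.338
v 3.568 -0.816 2.73
v 3.941 -0.861 3.564
v 3.592 -0.18 4.066
v 2.668 -0.96 2.814
v 2.319 -0.279 3.316
v -1.416 -3.474 -4.833
v -2.636 -3.206 -4.137
v -1.431 -1.915 -5.458
v -2.65 -1.647 -4.762
v -0.31 -2.793 -3.158
v -1.529 -2.525 -2.462
v -0.324 -1.234 -3.783
v -1.544 -0.966 -3.087
v -2.069 -2.858 1.206
v -1.496 -2.006 1.47
v -2.239 -2.05 3.218
v -2.811 -2.902 2.954
v -2.07 -1.799 1.232
v -2.812 -1.842 2.98
v -2.643 -1.996 0.983
v -3.386 -2.039 2.732
v -2.997 -2.522 0.82
v -3.74 -2.565 2.568
v -2.996 -3.177 0.804
v -3.739 -3.22 2.552
v -2.641 -3.71 0.942
v -3.384 -3.754 2.69
v -2.068 -3.918 1.18
v -2.81 -3.961 2.928
v -1.494 -3.721 1.428
v -2.237 -3.764 3.177
v -1.14 -3.195 1.592
v -1.883 -3.238 3.34
v -1.141 -2.54 1.608
v -1.884 -2.583 3.356
f 2 4 1
f 5 2 1
f 1 4 3
f 3 5 1
f 2 8 4
f 6 2 5
f 6 8 2
f 4 8 3
f 7 5 3
f 3 8 7
f 7 6 5
f 8 6 7
f 10 12 9
f 13 10 9
f 9 12 11
f 11 13 9
f 10 16 12
f 14 10 13
f 14 16 10
f 12 16 11
f 15 13 11
f 11 16 15
f 15 14 13
f 16 14 15
f 17 28 22
f 17 22 18
f 17 18 24
f 17 24 27
f 17 27 28
f 18 22 26
f 22 28 21
f 28 27 19
f 27 24 23
f 24 18 25
f 20 26 21
f 20 21 19
f 20 19 23
f 20 23 25
f 20 25 26
f 21 26 22
f 19 21 28
f 23 19 27
f 25 23 24
f 26 25 18
f 30 32 29
f 33 30 29
f 29 32 31
f 31 33 29
f 30 36 32
f 34 30 33
f 34 36 30
f 32 36 31
f 35 33 31
f 31 36 35
f 35 34 33
f 36 34 35
f 38 37 41
f 38 41 39
f 39 41 42
f 39 42 40
f 41 37 43
f 41 43 42
f 42 43 44
f 42 44 40
f 43 37 45
f 43 45 44
f 44 45 46
f 44 46 40
f 45 37 47
f 45 47 46
f 46 47 48
f 46 48 40
f 47 37 49
f 47 49 48
f 48 49 50
f 48 50 40
f 49 37 51
f 49 51 50
f 50 51 52
f 50 52 40
f 51 37 53
f 51 53 52
f 52 53 54
f 52 54 40
f 53 37 55
f 53 55 54
f 54 55 56
f 54 56 40
f 55 37 57
f 55 57 56
f 56 57 58
f 56 58 40
f 57 37 38
f 57 38 58
f 58 38 39
f 58 39 40



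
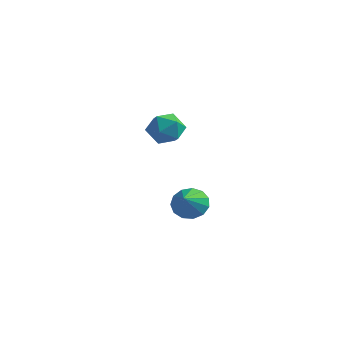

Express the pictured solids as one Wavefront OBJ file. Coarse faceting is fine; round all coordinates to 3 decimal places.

v -2.458 3.75 -3.469
v -1.792 4.232 -3.154
v -2.082 2.67 -2.611
v -2.182 4.327 -2.864
v -2.66 4.239 -2.765
v -3.074 3.995 -2.891
v -3.292 3.674 -3.199
v -3.245 3.378 -3.594
v -2.948 3.199 -3.949
v -2.496 3.196 -4.151
v -2.031 3.368 -4.137
v -1.702 3.662 -3.911
v -1.613 3.984 -3.544
v -1.865 1.562 2.9
v -1.246 1.626 2.23
v -2.494 0.414 2.21
v -1.875 0.478 1.54
v -1.619 0.201 2.373
v -1.23 0.911 2.8
v -2.51 1.129 1.64
v -2.121 1.839 2.067
v -1.645 1.358 1.451
v -1.094 0.785 1.904
v -2.646 1.255 2.536
v -2.095 0.682 2.989
f 2 1 4
f 2 4 3
f 4 1 5
f 4 5 3
f 5 1 6
f 5 6 3
f 6 1 7
f 6 7 3
f 7 1 8
f 7 8 3
f 8 1 9
f 8 9 3
f 9 1 10
f 9 10 3
f 10 1 11
f 10 11 3
f 11 1 12
f 11 12 3
f 12 1 13
f 12 13 3
f 13 1 2
f 13 2 3
f 14 25 19
f 14 19 15
f 14 15 21
f 14 21 24
f 14 24 25
f 15 19 23
f 19 25 18
f 25 24 16
f 24 21 20
f 21 15 22
f 17 23 18
f 17 18 16
f 17 16 20
f 17 20 22
f 17 22 23
f 18 23 19
f 16 18 25
f 20 16 24
f 22 20 21
f 23 22 15



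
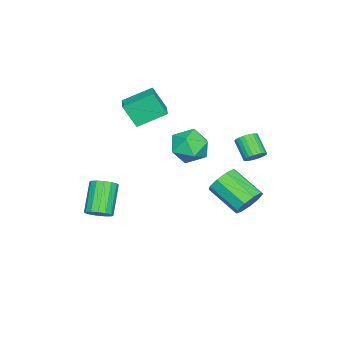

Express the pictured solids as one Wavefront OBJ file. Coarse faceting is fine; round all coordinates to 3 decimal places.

v 3.924 -3.614 -3.015
v 4.356 -4.07 -2.705
v 3.087 -4.382 -1.396
v 2.656 -3.926 -1.705
v 4.433 -3.75 -2.554
v 3.165 -4.062 -1.244
v 4.375 -3.394 -2.526
v 3.106 -3.705 -1.217
v 4.195 -3.096 -2.629
v 2.926 -3.408 -1.32
v 3.943 -2.938 -2.836
v 2.674 -3.249 -1.526
v 3.686 -2.96 -3.09
v 2.417 -3.272 -1.78
v 3.493 -3.158 -3.324
v 2.224 -3.47 -2.015
v 3.415 -3.478 -3.476
v 2.147 -3.79 -2.166
v 3.474 -3.835 -3.503
v 2.205 -4.146 -2.194
v 3.654 -4.132 -3.4
v 2.385 -4.444 -2.091
v 3.906 -4.291 -3.194
v 2.637 -4.602 -1.884
v 4.163 -4.268 -2.94
v 2.894 -4.58 -1.63
v -2.107 1.94 -1.159
v -1.593 1.637 -1.035
v -2.238 0.877 -0.217
v -2.753 1.18 -0.341
v -1.586 1.809 -0.87
v -2.232 1.049 -0.052
v -1.659 2.001 -0.75
v -2.304 1.24 0.069
v -1.801 2.183 -0.691
v -2.446 1.423 0.127
v -1.989 2.329 -0.704
v -2.634 1.568 0.114
v -2.195 2.415 -0.786
v -2.84 1.655 0.032
v -2.387 2.429 -0.925
v -3.032 1.669 -0.107
v -2.537 2.369 -1.1
v -3.183 1.608 -0.281
v -2.622 2.243 -1.283
v -3.267 1.483 -0.465
v -2.628 2.071 -1.448
v -3.274 1.311 -0.63
v -2.556 1.88 -1.569
v -3.201 1.119 -0.75
v -2.414 1.697 -1.627
v -3.059 0.937 -0.809
v -2.226 1.552 -1.614
v -2.871 0.791 -0.796
v -2.02 1.465 -1.532
v -2.665 0.705 -0.714
v -1.828 1.451 -1.393
v -2.473 0.691 -0.575
v -1.677 1.512 -1.219
v -2.323 0.751 -0.4
v -1.706 -2.612 1.467
v -1.643 -3.334 2.734
v -0.686 -2.094 1.711
v -0.623 -2.816 2.979
v -0.877 -3.884 0.701
v -0.814 -4.606 1.969
v 0.143 -3.366 0.946
v 0.206 -4.088 2.213
v -1.676 1.861 -4.288
v -1.133 1.383 -4.84
v -1.642 -0.299 -3.884
v -2.184 0.179 -3.332
v -0.814 1.571 -4.339
v -1.323 -0.111 -3.384
v -0.899 1.895 -3.814
v -1.408 0.213 -2.859
v -1.347 2.203 -3.511
v -1.856 0.521 -2.556
v -1.949 2.351 -3.571
v -2.458 0.669 -2.616
v -2.423 2.269 -3.967
v -2.932 0.588 -3.011
v -2.547 1.997 -4.512
v -3.056 0.315 -3.557
v -2.263 1.661 -4.953
v -2.772 -0.021 -3.997
v -1.705 1.418 -5.082
v -2.214 -0.263 -4.127
v 0.095 0.308 -0.246
v 1.026 0.046 0.287
v -0.686 -1.166 0.393
v 0.245 -1.428 0.926
v -0.351 -0.558 1.251
v 0.131 0.353 0.856
v 0.209 -1.473 -0.176
v 0.691 -0.562 -0.571
v 1.096 -1.055 0.33
v 0.75 -0.489 1.213
v -0.41 -0.631 -0.533
v -0.756 -0.065 0.35
f 2 1 5
f 2 5 3
f 3 5 6
f 3 6 4
f 5 1 7
f 5 7 6
f 6 7 8
f 6 8 4
f 7 1 9
f 7 9 8
f 8 9 10
f 8 10 4
f 9 1 11
f 9 11 10
f 10 11 12
f 10 12 4
f 11 1 13
f 11 13 12
f 12 13 14
f 12 14 4
f 13 1 15
f 13 15 14
f 14 15 16
f 14 16 4
f 15 1 17
f 15 17 16
f 16 17 18
f 16 18 4
f 17 1 19
f 17 19 18
f 18 19 20
f 18 20 4
f 19 1 21
f 19 21 20
f 20 21 22
f 20 22 4
f 21 1 23
f 21 23 22
f 22 23 24
f 22 24 4
f 23 1 25
f 23 25 24
f 24 25 26
f 24 26 4
f 25 1 2
f 25 2 26
f 26 2 3
f 26 3 4
f 28 27 31
f 28 31 29
f 29 31 32
f 29 32 30
f 31 27 33
f 31 33 32
f 32 33 34
f 32 34 30
f 33 27 35
f 33 35 34
f 34 35 36
f 34 36 30
f 35 27 37
f 35 37 36
f 36 37 38
f 36 38 30
f 37 27 39
f 37 39 38
f 38 39 40
f 38 40 30
f 39 27 41
f 39 41 40
f 40 41 42
f 40 42 30
f 41 27 43
f 41 43 42
f 42 43 44
f 42 44 30
f 43 27 45
f 43 45 44
f 44 45 46
f 44 46 30
f 45 27 47
f 45 47 46
f 46 47 48
f 46 48 30
f 47 27 49
f 47 49 48
f 48 49 50
f 48 50 30
f 49 27 51
f 49 51 50
f 50 51 52
f 50 52 30
f 51 27 53
f 51 53 52
f 52 53 54
f 52 54 30
f 53 27 55
f 53 55 54
f 54 55 56
f 54 56 30
f 55 27 57
f 55 57 56
f 56 57 58
f 56 58 30
f 57 27 59
f 57 59 58
f 58 59 60
f 58 60 30
f 59 27 28
f 59 28 60
f 60 28 29
f 60 29 30
f 62 64 61
f 65 62 61
f 61 64 63
f 63 65 61
f 62 68 64
f 66 62 65
f 66 68 62
f 64 68 63
f 67 65 63
f 63 68 67
f 67 66 65
f 68 66 67
f 70 69 73
f 70 73 71
f 71 73 74
f 71 74 72
f 73 69 75
f 73 75 74
f 74 75 76
f 74 76 72
f 75 69 77
f 75 77 76
f 76 77 78
f 76 78 72
f 77 69 79
f 77 79 78
f 78 79 80
f 78 80 72
f 79 69 81
f 79 81 80
f 80 81 82
f 80 82 72
f 81 69 83
f 81 83 82
f 82 83 84
f 82 84 72
f 83 69 85
f 83 85 84
f 84 85 86
f 84 86 72
f 85 69 87
f 85 87 86
f 86 87 88
f 86 88 72
f 87 69 70
f 87 70 88
f 88 70 71
f 88 71 72
f 89 100 94
f 89 94 90
f 89 90 96
f 89 96 99
f 89 99 100
f 90 94 98
f 94 100 93
f 100 99 91
f 99 96 95
f 96 90 97
f 92 98 93
f 92 93 91
f 92 91 95
f 92 95 97
f 92 97 98
f 93 98 94
f 91 93 100
f 95 91 99
f 97 95 96
f 98 97 90



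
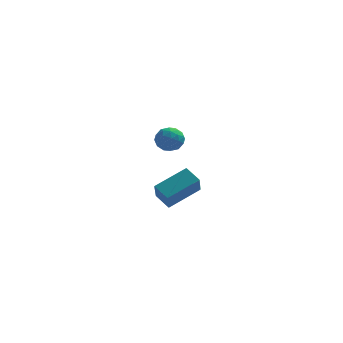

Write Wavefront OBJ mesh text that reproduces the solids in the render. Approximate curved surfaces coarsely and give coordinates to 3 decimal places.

v -0.982 2.897 4.099
v -0.524 2.663 3.529
v -1.956 2.377 3.531
v -1.498 2.143 2.961
v -1.434 1.828 3.658
v -0.832 2.149 4.009
v -1.648 2.891 3.051
v -1.046 3.212 3.402
v -0.936 2.66 2.881
v -0.804 2.003 3.256
v -1.676 3.037 3.804
v -1.544 2.38 4.179
v -0.667 2.826 3.864
v -1.813 2.214 3.196
v -1.775 2.029 3.606
v -1.506 1.892 3.27
v -0.848 2.524 4.146
v -0.579 2.386 3.811
v -1.114 1.895 3.886
v -1.901 2.654 3.249
v -1.632 2.516 2.914
v -0.974 3.148 3.79
v -0.705 3.011 3.454
v -1.366 3.145 3.174
v -0.641 2.686 3.148
v -1.213 2.381 2.814
v -1.301 2.82 2.867
v -0.947 3.009 3.074
v -0.563 2.3 3.368
v -1.136 1.995 3.034
v -1.098 1.809 3.444
v -0.744 1.998 3.65
v -0.805 2.298 2.987
v -1.344 3.045 4.026
v -1.917 2.74 3.692
v -1.736 3.042 3.41
v -1.382 3.231 3.616
v -1.267 2.659 4.246
v -1.839 2.354 3.912
v -1.533 2.031 3.986
v -1.179 2.22 4.193
v -1.675 2.742 4.073
v -0.828 -3.643 2.109
v -0.828 -4.448 3.117
v -1.444 -3.089 2.552
v -1.444 -3.894 3.56
v 0.524 -2.726 2.84
v 0.524 -3.531 3.848
v -0.092 -2.172 3.283
v -0.092 -2.977 4.291
f 1 38 17
f 38 12 41
f 17 41 6
f 38 41 17
f 1 17 13
f 17 6 18
f 13 18 2
f 17 18 13
f 1 13 22
f 13 2 23
f 22 23 8
f 13 23 22
f 1 22 34
f 22 8 37
f 34 37 11
f 22 37 34
f 1 34 38
f 34 11 42
f 38 42 12
f 34 42 38
f 2 18 29
f 18 6 32
f 29 32 10
f 18 32 29
f 6 41 19
f 41 12 40
f 19 40 5
f 41 40 19
f 12 42 39
f 42 11 35
f 39 35 3
f 42 35 39
f 11 37 36
f 37 8 24
f 36 24 7
f 37 24 36
f 8 23 28
f 23 2 25
f 28 25 9
f 23 25 28
f 4 30 16
f 30 10 31
f 16 31 5
f 30 31 16
f 4 16 14
f 16 5 15
f 14 15 3
f 16 15 14
f 4 14 21
f 14 3 20
f 21 20 7
f 14 20 21
f 4 21 26
f 21 7 27
f 26 27 9
f 21 27 26
f 4 26 30
f 26 9 33
f 30 33 10
f 26 33 30
f 5 31 19
f 31 10 32
f 19 32 6
f 31 32 19
f 3 15 39
f 15 5 40
f 39 40 12
f 15 40 39
f 7 20 36
f 20 3 35
f 36 35 11
f 20 35 36
f 9 27 28
f 27 7 24
f 28 24 8
f 27 24 28
f 10 33 29
f 33 9 25
f 29 25 2
f 33 25 29
f 44 46 43
f 47 44 43
f 43 46 45
f 45 47 43
f 44 50 46
f 48 44 47
f 48 50 44
f 46 50 45
f 49 47 45
f 45 50 49
f 49 48 47
f 50 48 49



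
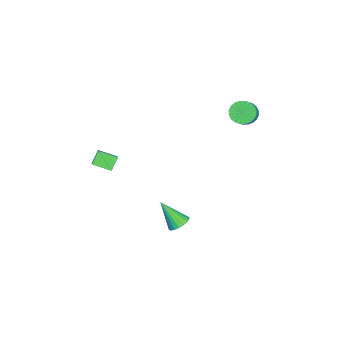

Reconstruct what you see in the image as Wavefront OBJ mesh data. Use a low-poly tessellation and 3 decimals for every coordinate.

v 1.871 -4.23 1.63
v 1.27 -4.035 2.285
v 1.821 -3.17 1.269
v 1.22 -2.976 1.924
v 2.56 -4.004 2.196
v 1.959 -3.81 2.851
v 2.51 -2.945 1.835
v 1.909 -2.75 2.49
v 0.364 0.22 -4.044
v 0.809 0.589 -3.667
v 0.096 -0.9 -2.636
v 0.54 0.726 -3.609
v 0.236 0.763 -3.637
v -0.042 0.692 -3.746
v -0.24 0.528 -3.914
v -0.318 0.303 -4.108
v -0.261 0.062 -4.289
v -0.081 -0.148 -4.422
v 0.188 -0.285 -4.48
v 0.491 -0.322 -4.452
v 0.77 -0.252 -4.343
v 0.968 -0.088 -4.175
v 1.046 0.137 -3.981
v 0.989 0.379 -3.8
v -3.135 3.061 3.27
v -2.676 3.337 2.731
v -1.725 3.395 3.571
v -2.185 3.119 4.11
v -2.79 3.586 2.843
v -1.84 3.645 3.683
v -2.957 3.756 3.02
v -2.007 3.815 3.86
v -3.151 3.82 3.235
v -2.201 3.878 4.075
v -3.343 3.768 3.455
v -2.392 3.827 4.296
v -3.503 3.608 3.647
v -2.552 3.667 4.488
v -3.607 3.366 3.782
v -2.657 3.424 4.622
v -3.639 3.076 3.838
v -2.689 3.135 4.679
v -3.595 2.785 3.809
v -2.644 2.843 4.649
v -3.48 2.535 3.697
v -2.53 2.594 4.537
v -3.313 2.365 3.52
v -2.363 2.424 4.36
v -3.119 2.302 3.305
v -2.169 2.36 4.145
v -2.928 2.353 3.084
v -1.977 2.412 3.925
v -2.768 2.513 2.892
v -1.817 2.572 3.733
v -2.663 2.756 2.758
v -1.713 2.814 3.598
v -2.631 3.045 2.701
v -1.681 3.104 3.542
f 2 4 1
f 5 2 1
f 1 4 3
f 3 5 1
f 2 8 4
f 6 2 5
f 6 8 2
f 4 8 3
f 7 5 3
f 3 8 7
f 7 6 5
f 8 6 7
f 10 9 12
f 10 12 11
f 12 9 13
f 12 13 11
f 13 9 14
f 13 14 11
f 14 9 15
f 14 15 11
f 15 9 16
f 15 16 11
f 16 9 17
f 16 17 11
f 17 9 18
f 17 18 11
f 18 9 19
f 18 19 11
f 19 9 20
f 19 20 11
f 20 9 21
f 20 21 11
f 21 9 22
f 21 22 11
f 22 9 23
f 22 23 11
f 23 9 24
f 23 24 11
f 24 9 10
f 24 10 11
f 26 25 29
f 26 29 27
f 27 29 30
f 27 30 28
f 29 25 31
f 29 31 30
f 30 31 32
f 30 32 28
f 31 25 33
f 31 33 32
f 32 33 34
f 32 34 28
f 33 25 35
f 33 35 34
f 34 35 36
f 34 36 28
f 35 25 37
f 35 37 36
f 36 37 38
f 36 38 28
f 37 25 39
f 37 39 38
f 38 39 40
f 38 40 28
f 39 25 41
f 39 41 40
f 40 41 42
f 40 42 28
f 41 25 43
f 41 43 42
f 42 43 44
f 42 44 28
f 43 25 45
f 43 45 44
f 44 45 46
f 44 46 28
f 45 25 47
f 45 47 46
f 46 47 48
f 46 48 28
f 47 25 49
f 47 49 48
f 48 49 50
f 48 50 28
f 49 25 51
f 49 51 50
f 50 51 52
f 50 52 28
f 51 25 53
f 51 53 52
f 52 53 54
f 52 54 28
f 53 25 55
f 53 55 54
f 54 55 56
f 54 56 28
f 55 25 57
f 55 57 56
f 56 57 58
f 56 58 28
f 57 25 26
f 57 26 58
f 58 26 27
f 58 27 28



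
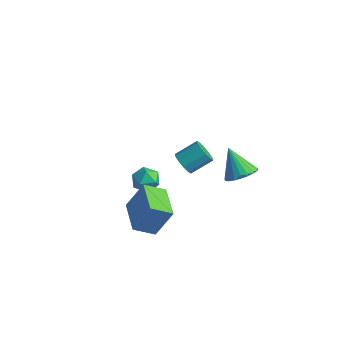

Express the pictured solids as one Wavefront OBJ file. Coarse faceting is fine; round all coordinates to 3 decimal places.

v 0.996 -0.435 2.251
v 1.477 -0.907 2.58
v 2.045 0.204 3.339
v 1.564 0.675 3.009
v 1.677 -0.745 2.194
v 2.245 0.365 2.953
v 1.616 -0.465 1.83
v 2.184 0.645 2.588
v 1.319 -0.174 1.626
v 1.887 0.937 2.385
v 0.898 0.018 1.661
v 1.466 1.128 2.42
v 0.515 0.036 1.921
v 1.083 1.147 2.68
v 0.315 -0.125 2.307
v 0.883 0.985 3.066
v 0.376 -0.405 2.672
v 0.944 0.705 3.43
v 0.673 -0.697 2.875
v 1.241 0.414 3.634
v 1.094 -0.888 2.84
v 1.662 0.222 3.599
v -1.43 0.115 -0.401
v -0.899 -0.593 -0.526
v -2.501 -0.567 -1.094
v -1.97 -1.275 -1.219
v -2.258 -1.071 -0.397
v -1.596 -0.65 0.031
v -1.804 -0.51 -1.651
v -1.142 -0.089 -1.223
v -1.13 -0.979 -1.298
v -1.41 -1.326 -0.524
v -1.99 0.166 -1.096
v -2.27 -0.181 -0.322
v -0.535 -3.256 -0.467
v 0.055 -2.503 1.221
v 0.158 -2.243 -1.161
v 0.747 -1.49 0.527
v 1.213 -4.49 -0.527
v 1.802 -3.737 1.161
v 1.905 -3.477 -1.221
v 2.495 -2.724 0.467
v 1.595 3.628 -1.06
v 2.307 4.169 -0.591
v 0.445 3.772 0.52
v 2.083 4.468 -0.782
v 1.773 4.621 -1.021
v 1.433 4.603 -1.267
v 1.121 4.416 -1.477
v 0.892 4.093 -1.615
v 0.783 3.689 -1.657
v 0.815 3.275 -1.596
v 0.982 2.922 -1.442
v 1.255 2.69 -1.222
v 1.587 2.621 -0.974
v 1.92 2.726 -0.741
v 2.198 2.987 -0.563
v 2.37 3.359 -0.471
v 2.409 3.777 -0.481
f 2 1 5
f 2 5 3
f 3 5 6
f 3 6 4
f 5 1 7
f 5 7 6
f 6 7 8
f 6 8 4
f 7 1 9
f 7 9 8
f 8 9 10
f 8 10 4
f 9 1 11
f 9 11 10
f 10 11 12
f 10 12 4
f 11 1 13
f 11 13 12
f 12 13 14
f 12 14 4
f 13 1 15
f 13 15 14
f 14 15 16
f 14 16 4
f 15 1 17
f 15 17 16
f 16 17 18
f 16 18 4
f 17 1 19
f 17 19 18
f 18 19 20
f 18 20 4
f 19 1 21
f 19 21 20
f 20 21 22
f 20 22 4
f 21 1 2
f 21 2 22
f 22 2 3
f 22 3 4
f 23 34 28
f 23 28 24
f 23 24 30
f 23 30 33
f 23 33 34
f 24 28 32
f 28 34 27
f 34 33 25
f 33 30 29
f 30 24 31
f 26 32 27
f 26 27 25
f 26 25 29
f 26 29 31
f 26 31 32
f 27 32 28
f 25 27 34
f 29 25 33
f 31 29 30
f 32 31 24
f 36 38 35
f 39 36 35
f 35 38 37
f 37 39 35
f 36 42 38
f 40 36 39
f 40 42 36
f 38 42 37
f 41 39 37
f 37 42 41
f 41 40 39
f 42 40 41
f 44 43 46
f 44 46 45
f 46 43 47
f 46 47 45
f 47 43 48
f 47 48 45
f 48 43 49
f 48 49 45
f 49 43 50
f 49 50 45
f 50 43 51
f 50 51 45
f 51 43 52
f 51 52 45
f 52 43 53
f 52 53 45
f 53 43 54
f 53 54 45
f 54 43 55
f 54 55 45
f 55 43 56
f 55 56 45
f 56 43 57
f 56 57 45
f 57 43 58
f 57 58 45
f 58 43 59
f 58 59 45
f 59 43 44
f 59 44 45



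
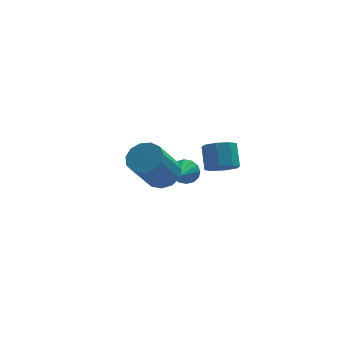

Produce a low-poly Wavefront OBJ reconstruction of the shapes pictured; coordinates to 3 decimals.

v 1.929 2.426 -3.303
v 2.24 2.088 -3.763
v 1.371 1.194 -2.777
v 2.455 2.102 -3.504
v 2.528 2.202 -3.191
v 2.441 2.362 -2.909
v 2.217 2.539 -2.731
v 1.915 2.686 -2.707
v 1.617 2.763 -2.843
v 1.402 2.75 -3.102
v 1.329 2.649 -3.414
v 1.416 2.489 -3.697
v 1.64 2.312 -3.874
v 1.942 2.165 -3.898
v 2.396 -3.471 0.653
v 3.009 -3.24 0.436
v 3.017 -2.478 1.27
v 2.404 -2.709 1.487
v 2.605 -2.987 0.208
v 2.614 -2.225 1.042
v 2.079 -3.017 0.241
v 2.087 -2.255 1.075
v 1.738 -3.313 0.515
v 1.747 -2.551 1.349
v 1.783 -3.702 0.87
v 1.791 -2.94 1.704
v 2.186 -3.955 1.098
v 2.195 -3.193 1.932
v 2.713 -3.925 1.065
v 2.721 -3.163 1.899
v 3.053 -3.629 0.791
v 3.062 -2.867 1.625
v 0.662 0.373 -1.938
v 1.407 0.16 -1.669
v 0.523 -0.845 -0.013
v -0.222 -0.633 -0.282
v 1.31 0.567 -1.474
v 0.425 -0.438 0.182
v 1.007 0.913 -1.426
v 0.122 -0.093 0.23
v 0.594 1.087 -1.541
v -0.29 0.081 0.115
v 0.204 1.034 -1.782
v -0.681 0.029 -0.125
v -0.042 0.771 -2.072
v -0.926 -0.234 -0.416
v -0.063 0.382 -2.32
v -0.948 -0.623 -0.664
v 0.145 -0.01 -2.447
v -0.739 -1.016 -0.79
v 0.518 -0.281 -2.412
v -0.366 -1.286 -0.756
v 0.937 -0.344 -2.227
v 0.052 -1.35 -0.57
v 1.268 -0.18 -1.95
v 0.384 -1.185 -0.294
f 2 1 4
f 2 4 3
f 4 1 5
f 4 5 3
f 5 1 6
f 5 6 3
f 6 1 7
f 6 7 3
f 7 1 8
f 7 8 3
f 8 1 9
f 8 9 3
f 9 1 10
f 9 10 3
f 10 1 11
f 10 11 3
f 11 1 12
f 11 12 3
f 12 1 13
f 12 13 3
f 13 1 14
f 13 14 3
f 14 1 2
f 14 2 3
f 16 15 19
f 16 19 17
f 17 19 20
f 17 20 18
f 19 15 21
f 19 21 20
f 20 21 22
f 20 22 18
f 21 15 23
f 21 23 22
f 22 23 24
f 22 24 18
f 23 15 25
f 23 25 24
f 24 25 26
f 24 26 18
f 25 15 27
f 25 27 26
f 26 27 28
f 26 28 18
f 27 15 29
f 27 29 28
f 28 29 30
f 28 30 18
f 29 15 31
f 29 31 30
f 30 31 32
f 30 32 18
f 31 15 16
f 31 16 32
f 32 16 17
f 32 17 18
f 34 33 37
f 34 37 35
f 35 37 38
f 35 38 36
f 37 33 39
f 37 39 38
f 38 39 40
f 38 40 36
f 39 33 41
f 39 41 40
f 40 41 42
f 40 42 36
f 41 33 43
f 41 43 42
f 42 43 44
f 42 44 36
f 43 33 45
f 43 45 44
f 44 45 46
f 44 46 36
f 45 33 47
f 45 47 46
f 46 47 48
f 46 48 36
f 47 33 49
f 47 49 48
f 48 49 50
f 48 50 36
f 49 33 51
f 49 51 50
f 50 51 52
f 50 52 36
f 51 33 53
f 51 53 52
f 52 53 54
f 52 54 36
f 53 33 55
f 53 55 54
f 54 55 56
f 54 56 36
f 55 33 34
f 55 34 56
f 56 34 35
f 56 35 36



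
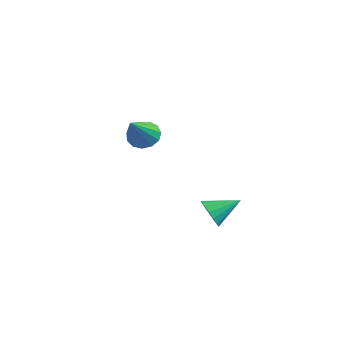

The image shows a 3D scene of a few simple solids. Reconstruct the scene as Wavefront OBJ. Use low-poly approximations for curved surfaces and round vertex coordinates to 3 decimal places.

v -1.283 2.31 1.095
v -0.702 2.453 0.977
v -0.797 1.21 2.165
v -0.802 2.658 1.234
v -1.055 2.753 1.446
v -1.381 2.707 1.547
v -1.675 2.535 1.504
v -1.845 2.292 1.331
v -1.837 2.054 1.083
v -1.653 1.897 0.839
v -1.352 1.871 0.676
v -1.029 1.985 0.645
v -0.786 2.202 0.758
v 3.076 0.888 -0.56
v 3.522 0.828 -0.941
v 3.604 1.752 -0.08
v 3.346 1.007 -1.071
v 3.108 1.159 -1.083
v 2.863 1.249 -0.975
v 2.667 1.256 -0.772
v 2.564 1.179 -0.521
v 2.579 1.036 -0.278
v 2.708 0.858 -0.1
v 2.921 0.688 -0.027
v 3.169 0.563 -0.076
v 3.396 0.513 -0.236
v 3.55 0.549 -0.47
v 3.596 0.662 -0.725
f 2 1 4
f 2 4 3
f 4 1 5
f 4 5 3
f 5 1 6
f 5 6 3
f 6 1 7
f 6 7 3
f 7 1 8
f 7 8 3
f 8 1 9
f 8 9 3
f 9 1 10
f 9 10 3
f 10 1 11
f 10 11 3
f 11 1 12
f 11 12 3
f 12 1 13
f 12 13 3
f 13 1 2
f 13 2 3
f 15 14 17
f 15 17 16
f 17 14 18
f 17 18 16
f 18 14 19
f 18 19 16
f 19 14 20
f 19 20 16
f 20 14 21
f 20 21 16
f 21 14 22
f 21 22 16
f 22 14 23
f 22 23 16
f 23 14 24
f 23 24 16
f 24 14 25
f 24 25 16
f 25 14 26
f 25 26 16
f 26 14 27
f 26 27 16
f 27 14 28
f 27 28 16
f 28 14 15
f 28 15 16



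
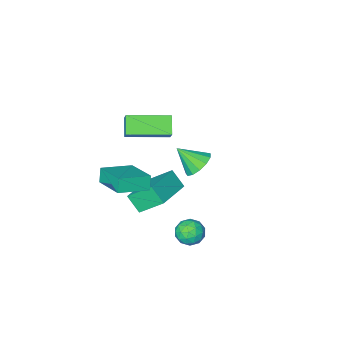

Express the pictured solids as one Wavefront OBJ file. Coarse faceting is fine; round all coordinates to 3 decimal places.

v -0.139 2.437 -1.344
v 0.162 2.888 -1.902
v 0.418 1.432 -1.858
v 0.719 1.883 -2.416
v 0.972 1.95 -1.683
v 0.628 2.571 -1.366
v -0.048 1.749 -2.394
v -0.392 2.37 -2.077
v 0.218 2.463 -2.551
v 0.848 2.587 -2.112
v -0.268 1.733 -1.648
v 0.362 1.857 -1.209
v -0.037 2.751 -1.578
v 0.617 1.569 -2.182
v 0.766 1.608 -1.751
v 0.943 1.873 -2.079
v 0.236 2.565 -1.263
v 0.413 2.83 -1.591
v 0.889 2.278 -1.462
v 0.167 1.49 -2.169
v 0.344 1.755 -2.497
v -0.363 2.447 -1.681
v -0.186 2.712 -2.009
v -0.309 2.042 -2.298
v 0.173 2.766 -2.288
v 0.5 2.175 -2.589
v 0.049 2.096 -2.577
v -0.153 2.462 -2.39
v 0.543 2.839 -2.029
v 0.87 2.248 -2.331
v 1.019 2.287 -1.9
v 0.816 2.653 -1.714
v 0.576 2.589 -2.411
v -0.29 2.072 -1.429
v 0.037 1.481 -1.731
v -0.236 1.667 -2.046
v -0.439 2.033 -1.86
v 0.08 2.145 -1.171
v 0.407 1.554 -1.472
v 0.733 1.858 -1.37
v 0.531 2.224 -1.183
v 0.004 1.731 -1.349
v -0.338 -1.434 -2.208
v -0.12 -2.153 -1.405
v -1.124 -0.5 -1.159
v -0.906 -1.22 -0.356
v 1.506 -0.38 -1.764
v 1.724 -1.1 -0.961
v 0.72 0.553 -0.715
v 0.938 -0.166 0.088
v -3.876 -3.39 -2.975
v -3.279 -3.632 -3.603
v -3.104 -4.21 -1.925
v -3.104 -3.203 -3.397
v -3.174 -2.833 -3.057
v -3.467 -2.641 -2.691
v -3.89 -2.686 -2.415
v -4.308 -2.954 -2.317
v -4.59 -3.361 -2.427
v -4.645 -3.777 -2.712
v -4.456 -4.071 -3.08
v -4.083 -4.148 -3.415
v -3.644 -3.984 -3.61
v 1.054 -2.347 3.733
v 1.276 -1.83 4.396
v -0.842 -1.325 3.572
v -0.619 -0.807 4.234
v 1.499 -1.633 3.026
v 1.722 -1.115 3.688
v -0.396 -0.61 2.864
v -0.174 -0.093 3.527
v 1.411 -1.234 0.071
v 1.179 -1.498 0.834
v 1.528 0.623 0.748
v 1.297 0.359 1.511
v 3.003 -1.479 0.469
v 2.772 -1.743 1.232
v 3.121 0.378 1.146
v 2.889 0.114 1.909
f 1 38 17
f 38 12 41
f 17 41 6
f 38 41 17
f 1 17 13
f 17 6 18
f 13 18 2
f 17 18 13
f 1 13 22
f 13 2 23
f 22 23 8
f 13 23 22
f 1 22 34
f 22 8 37
f 34 37 11
f 22 37 34
f 1 34 38
f 34 11 42
f 38 42 12
f 34 42 38
f 2 18 29
f 18 6 32
f 29 32 10
f 18 32 29
f 6 41 19
f 41 12 40
f 19 40 5
f 41 40 19
f 12 42 39
f 42 11 35
f 39 35 3
f 42 35 39
f 11 37 36
f 37 8 24
f 36 24 7
f 37 24 36
f 8 23 28
f 23 2 25
f 28 25 9
f 23 25 28
f 4 30 16
f 30 10 31
f 16 31 5
f 30 31 16
f 4 16 14
f 16 5 15
f 14 15 3
f 16 15 14
f 4 14 21
f 14 3 20
f 21 20 7
f 14 20 21
f 4 21 26
f 21 7 27
f 26 27 9
f 21 27 26
f 4 26 30
f 26 9 33
f 30 33 10
f 26 33 30
f 5 31 19
f 31 10 32
f 19 32 6
f 31 32 19
f 3 15 39
f 15 5 40
f 39 40 12
f 15 40 39
f 7 20 36
f 20 3 35
f 36 35 11
f 20 35 36
f 9 27 28
f 27 7 24
f 28 24 8
f 27 24 28
f 10 33 29
f 33 9 25
f 29 25 2
f 33 25 29
f 44 46 43
f 47 44 43
f 43 46 45
f 45 47 43
f 44 50 46
f 48 44 47
f 48 50 44
f 46 50 45
f 49 47 45
f 45 50 49
f 49 48 47
f 50 48 49
f 52 51 54
f 52 54 53
f 54 51 55
f 54 55 53
f 55 51 56
f 55 56 53
f 56 51 57
f 56 57 53
f 57 51 58
f 57 58 53
f 58 51 59
f 58 59 53
f 59 51 60
f 59 60 53
f 60 51 61
f 60 61 53
f 61 51 62
f 61 62 53
f 62 51 63
f 62 63 53
f 63 51 52
f 63 52 53
f 65 67 64
f 68 65 64
f 64 67 66
f 66 68 64
f 65 71 67
f 69 65 68
f 69 71 65
f 67 71 66
f 70 68 66
f 66 71 70
f 70 69 68
f 71 69 70
f 73 75 72
f 76 73 72
f 72 75 74
f 74 76 72
f 73 79 75
f 77 73 76
f 77 79 73
f 75 79 74
f 78 76 74
f 74 79 78
f 78 77 76
f 79 77 78



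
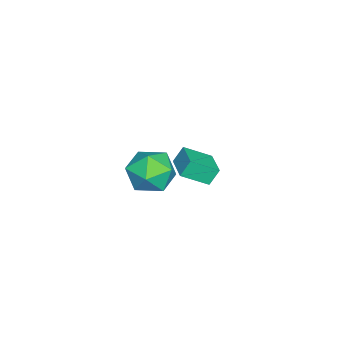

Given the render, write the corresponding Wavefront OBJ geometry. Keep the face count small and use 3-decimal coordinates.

v 2.784 0.435 2.246
v 3.198 -0.166 3.157
v 1.102 -0.394 2.463
v 1.516 -0.995 3.374
v 1.363 0.159 3.458
v 2.403 0.671 3.323
v 1.897 -1.231 2.297
v 2.937 -0.719 2.162
v 2.65 -1.196 3.188
v 2.32 -0.337 3.905
v 1.98 -0.223 1.715
v 1.65 0.636 2.432
v -3.464 0.335 -1.484
v -2.955 -0.826 -0.74
v -3.781 0.704 -0.692
v -3.272 -0.457 0.052
v -2.188 1.017 -1.292
v -1.679 -0.144 -0.548
v -2.505 1.386 -0.5
v -1.996 0.225 0.244
f 1 12 6
f 1 6 2
f 1 2 8
f 1 8 11
f 1 11 12
f 2 6 10
f 6 12 5
f 12 11 3
f 11 8 7
f 8 2 9
f 4 10 5
f 4 5 3
f 4 3 7
f 4 7 9
f 4 9 10
f 5 10 6
f 3 5 12
f 7 3 11
f 9 7 8
f 10 9 2
f 14 16 13
f 17 14 13
f 13 16 15
f 15 17 13
f 14 20 16
f 18 14 17
f 18 20 14
f 16 20 15
f 19 17 15
f 15 20 19
f 19 18 17
f 20 18 19

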